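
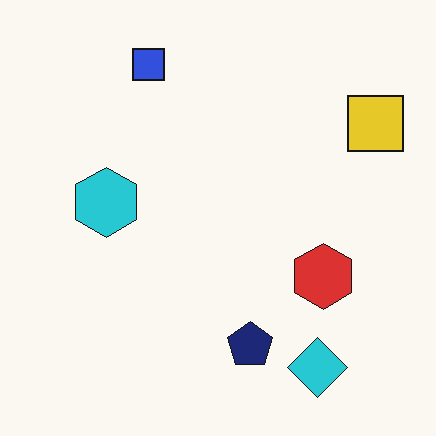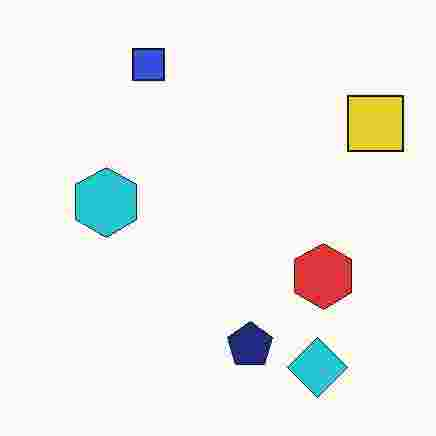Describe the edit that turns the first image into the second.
The image was degraded with heavy JPEG compression.

Blocky 8×8 compression artifacts appear around shape edges and the flat background shows ringing — characteristic JPEG degradation.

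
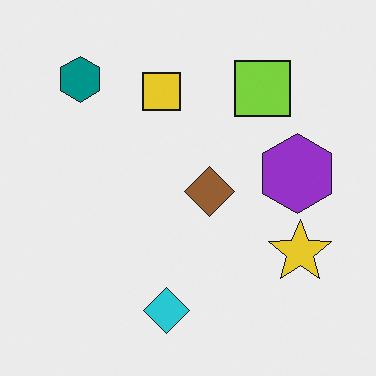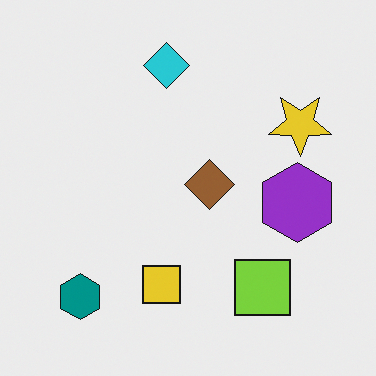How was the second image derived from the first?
It was flipped vertically (top ↔ bottom).

The cyan diamond is in the bottom of the first image and the top of the second — shapes on opposite sides of the horizontal midline have swapped in a mirror flip.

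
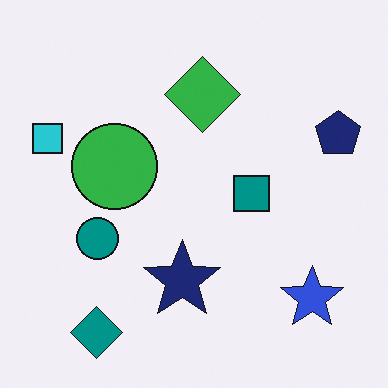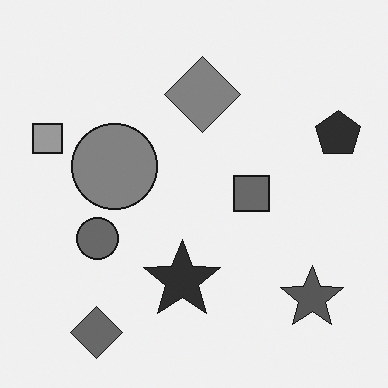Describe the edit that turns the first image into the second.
The second image is the first converted to grayscale.

All color is removed — every shape is now a shade of grey.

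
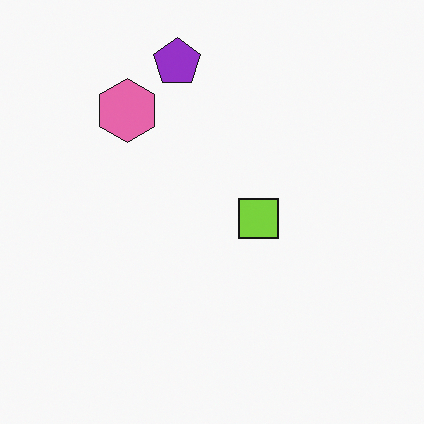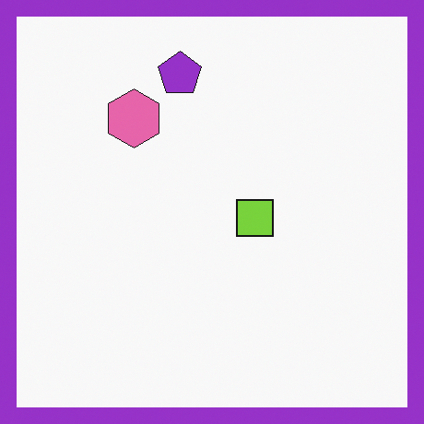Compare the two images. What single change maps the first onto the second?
It was framed with a purple border.

A solid purple frame runs around the edge of the second image, with the content slightly shrunk inside it.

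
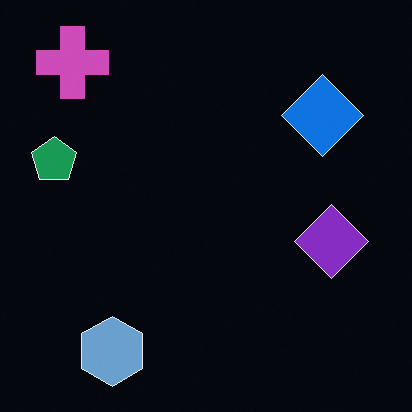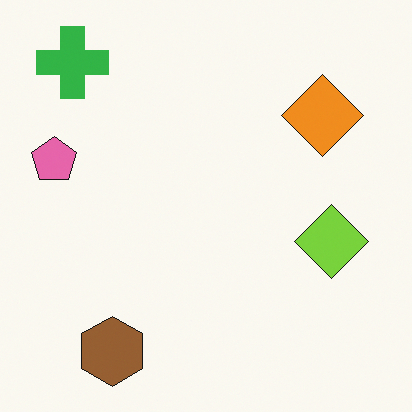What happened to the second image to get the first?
This is the original image color-inverted (negative).

The light background has become dark and every shape's color is its complement — a photographic negative.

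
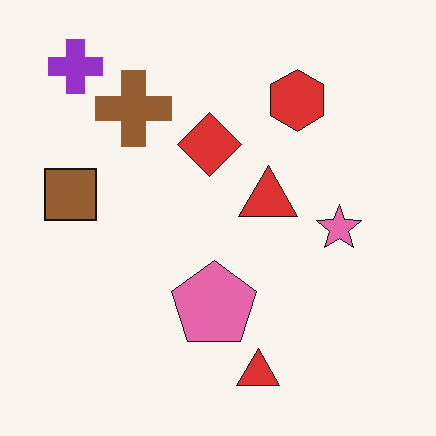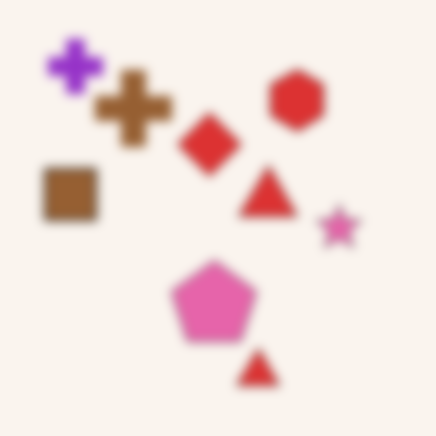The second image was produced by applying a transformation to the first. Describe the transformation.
The second image is the first heavily blurred.

Shape edges and outlines are uniformly softened across the whole image.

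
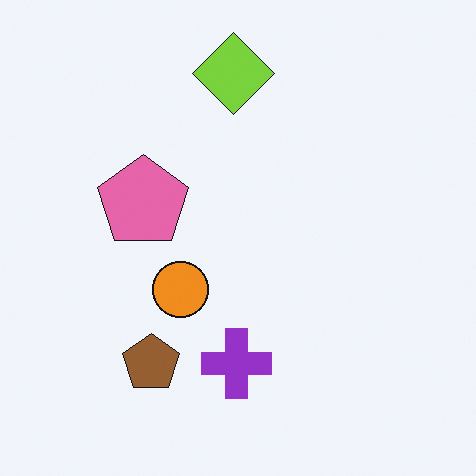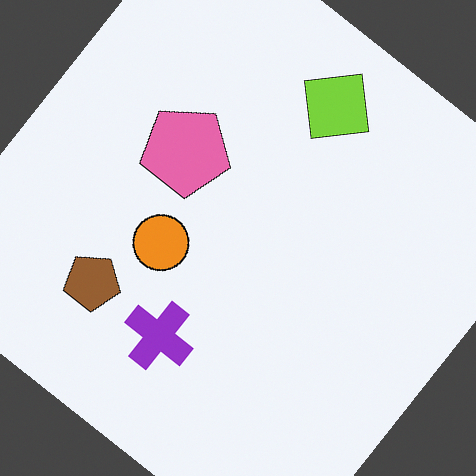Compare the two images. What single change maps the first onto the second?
It was rotated clockwise by a large amount — several tens of degrees.

Every shape is tilted by the same angle and the image corners show triangular fill wedges — a whole-image rotation by a non-right angle.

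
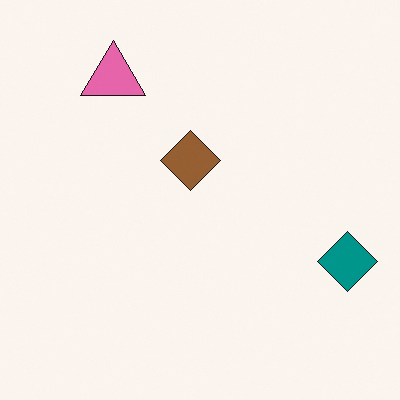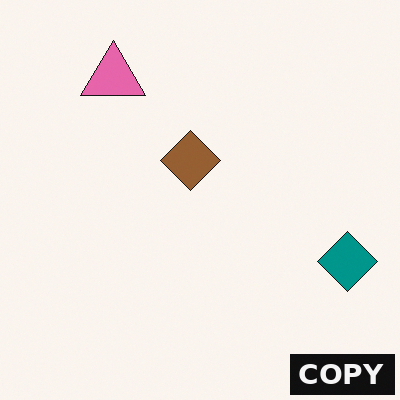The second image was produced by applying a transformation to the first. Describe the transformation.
Watermarked with the text "COPY" in the lower-right corner.

A dark label reading "COPY" appears in the lower-right corner.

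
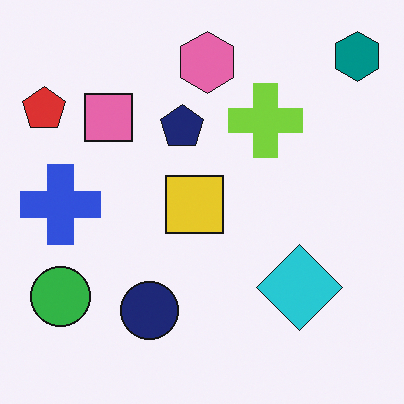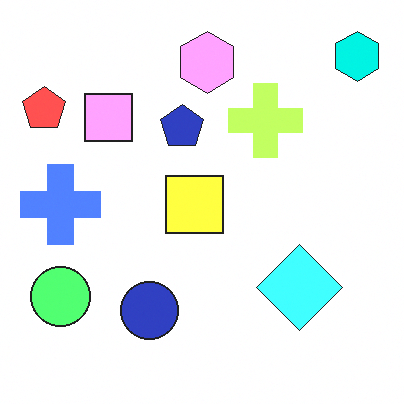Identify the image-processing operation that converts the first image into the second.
The second image is the first noticeably brightened.

Every pixel — background and shapes alike — is uniformly brightened.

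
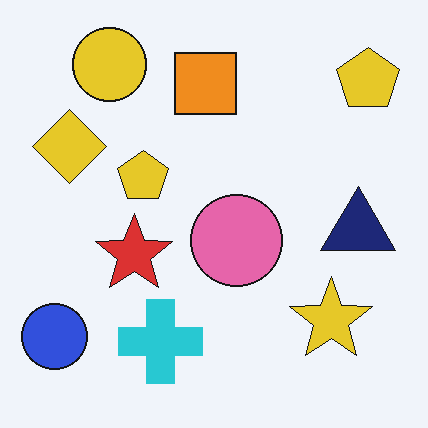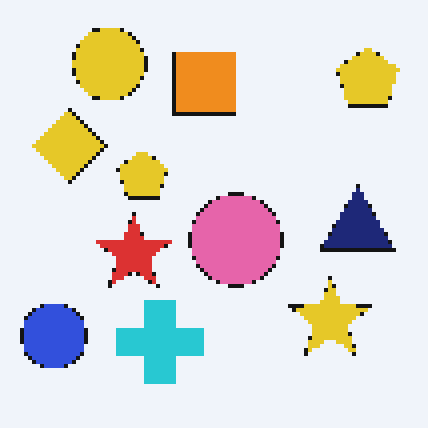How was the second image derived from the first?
Lightly pixelated (a mild mosaic effect).

Shapes are reduced to large square blocks; fine edges and outlines are lost — a downscale-then-upscale (mosaic) effect.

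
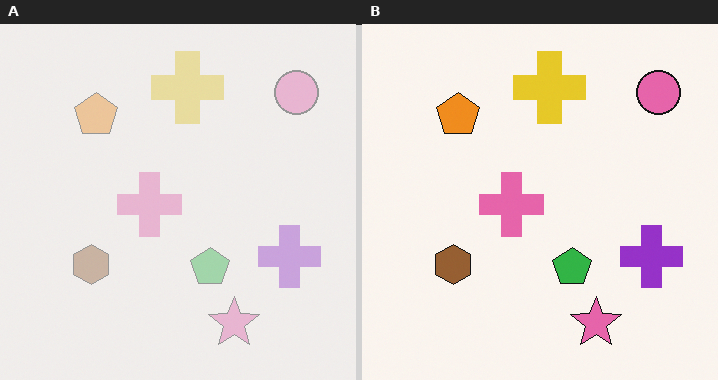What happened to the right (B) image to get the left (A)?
It was given much lower contrast.

Tones are pushed toward mid-grey across the whole image — a global contrast change.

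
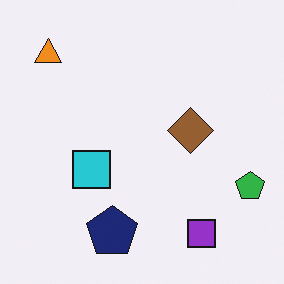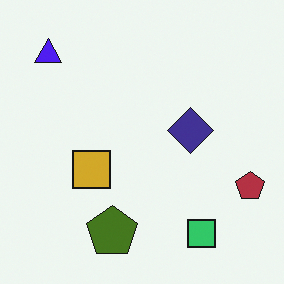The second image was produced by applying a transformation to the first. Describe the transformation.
The transformation is: hue-shifted through roughly half the color wheel.

Every shape's color has rotated by the same amount around the hue wheel — a uniform hue shift.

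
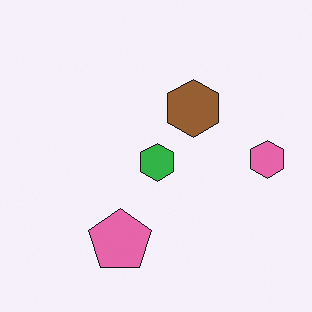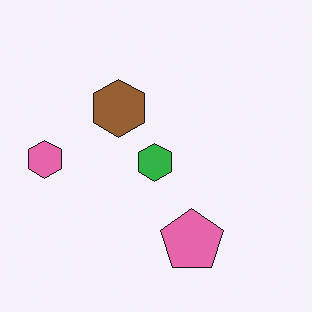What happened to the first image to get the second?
The image was flipped horizontally (left ↔ right).

The pink hexagon is in the right of the first image and the left of the second — shapes on opposite sides of the vertical midline have swapped in a mirror flip.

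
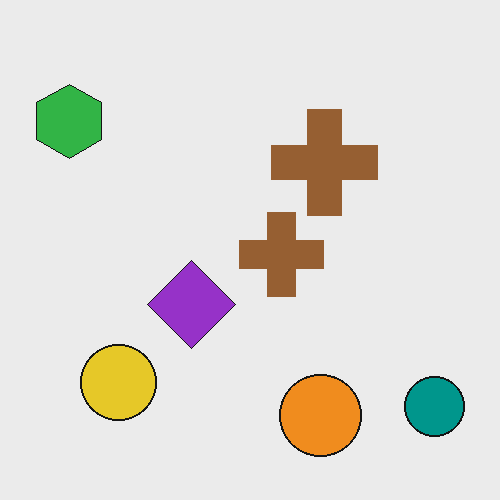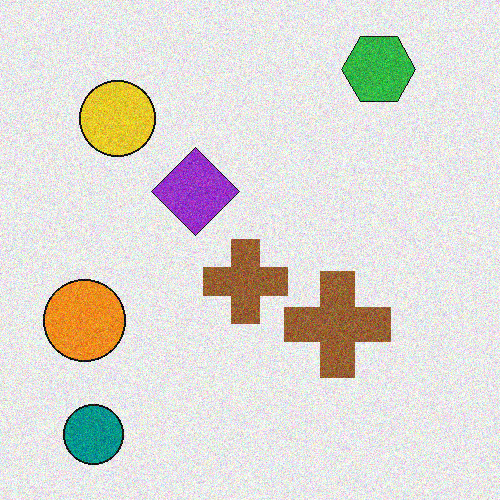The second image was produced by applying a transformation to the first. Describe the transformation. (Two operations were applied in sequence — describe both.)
Rotated 90° clockwise, then degraded with visible gaussian noise.

The teal circle sits in the bottom-right of the first image and the bottom-left of the second — consistent with a whole-image 90° clockwise rotation. Random speckle covers the whole image, including the flat background.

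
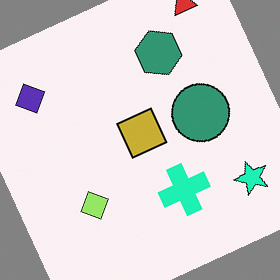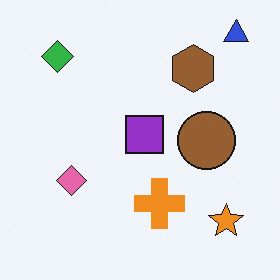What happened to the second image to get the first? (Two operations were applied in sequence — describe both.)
It was rotated counter-clockwise by a moderate amount, then hue-shifted noticeably.

Every shape is tilted by the same angle and the image corners show triangular fill wedges — a whole-image rotation by a non-right angle. Every shape's color has rotated by the same amount around the hue wheel — a uniform hue shift.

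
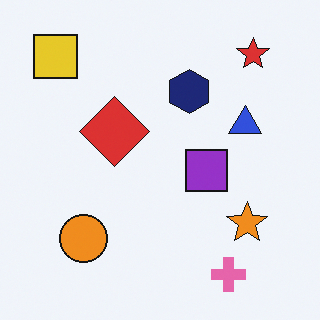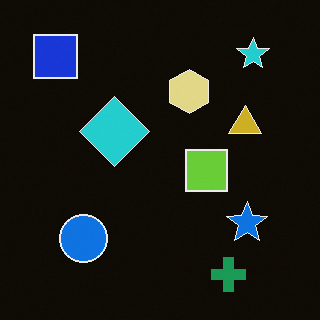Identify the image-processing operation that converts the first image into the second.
The second image is the first color-inverted (negative).

The light background has become dark and every shape's color is its complement — a photographic negative.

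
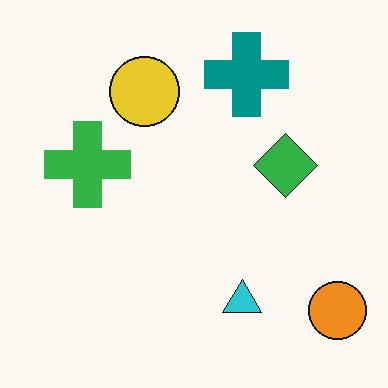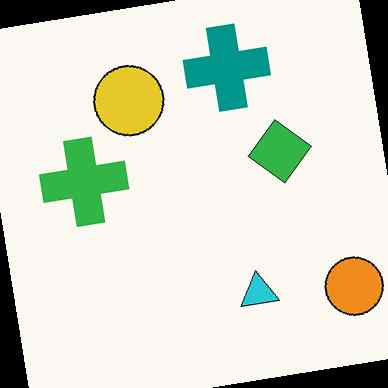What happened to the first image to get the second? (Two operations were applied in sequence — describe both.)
The transformation is: rotated counter-clockwise by a small amount, then JPEG-compressed with visible artifacts.

Every shape is tilted by the same angle and the image corners show triangular fill wedges — a whole-image rotation by a non-right angle. Blocky 8×8 compression artifacts appear around shape edges and the flat background shows ringing — characteristic JPEG degradation.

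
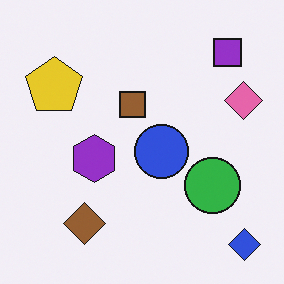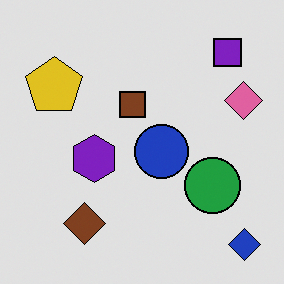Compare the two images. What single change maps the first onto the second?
The second image is the first moderately posterized.

Each flat color has snapped to a coarser quantized level — most visibly, the near-white background has dropped to a flat grey.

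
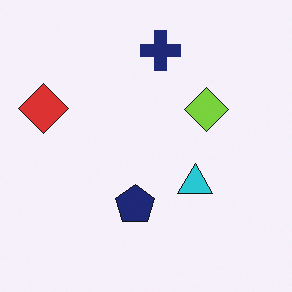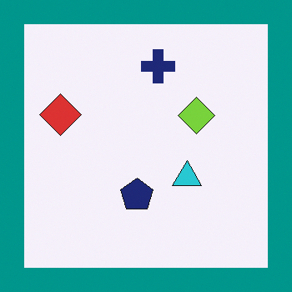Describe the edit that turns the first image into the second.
This is the original image framed with a teal border.

A solid teal frame runs around the edge of the second image, with the content slightly shrunk inside it.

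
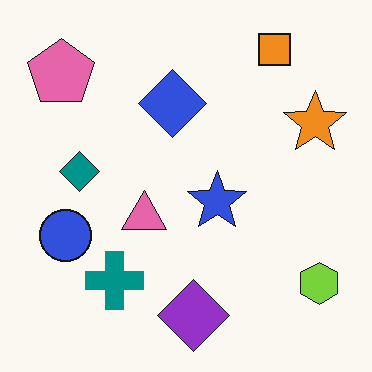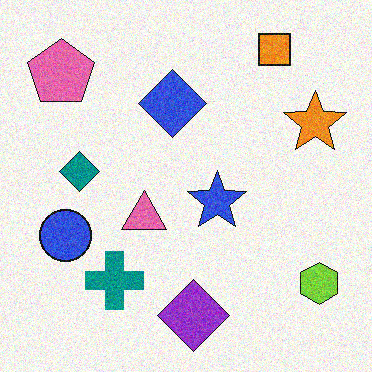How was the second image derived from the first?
The image was degraded with visible gaussian noise.

Random speckle covers the whole image, including the flat background.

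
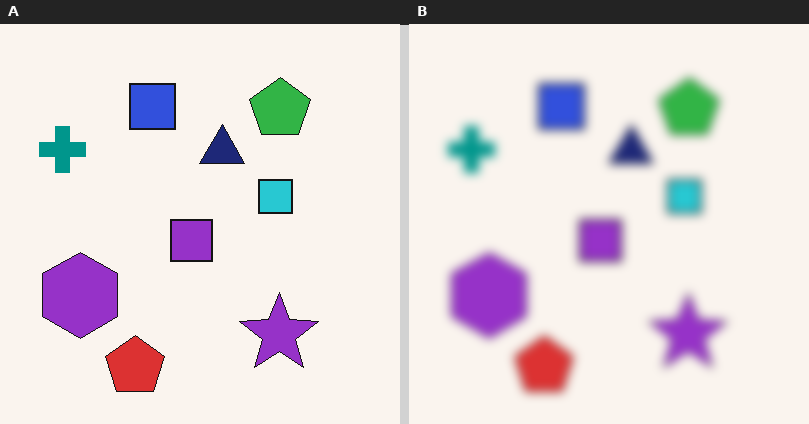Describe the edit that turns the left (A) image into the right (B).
This is the original image heavily blurred.

Shape edges and outlines are uniformly softened across the whole image.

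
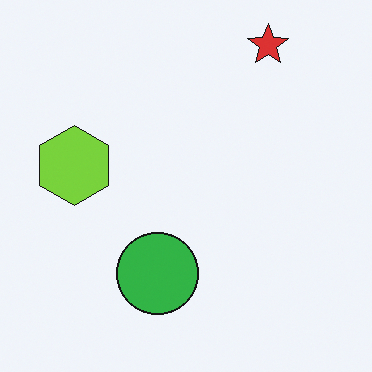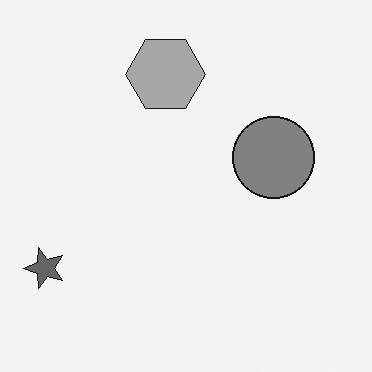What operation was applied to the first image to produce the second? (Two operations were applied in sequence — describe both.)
The second image is the first transposed (reflected across the top-left ↔ bottom-right diagonal), then converted to grayscale.

Shapes have swapped their row and column positions — what was in the top-right is now in the bottom-left — a diagonal reflection. All color is removed — every shape is now a shade of grey.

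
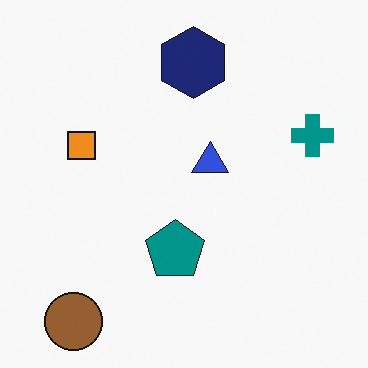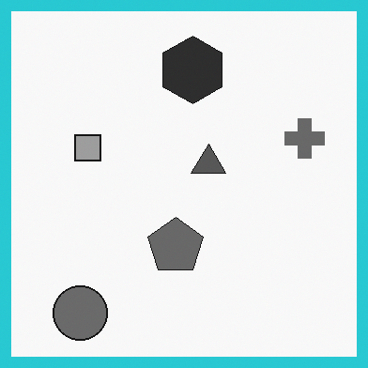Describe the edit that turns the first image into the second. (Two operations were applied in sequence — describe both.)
The second image is the first converted to grayscale, then framed with a cyan border.

All color is removed — every shape is now a shade of grey. A solid cyan frame runs around the edge of the second image, with the content slightly shrunk inside it.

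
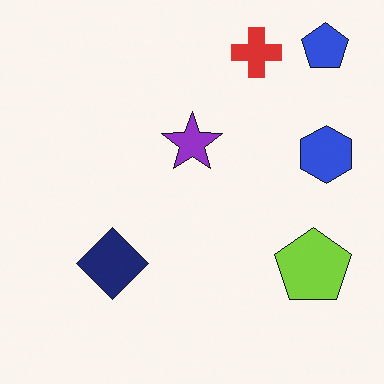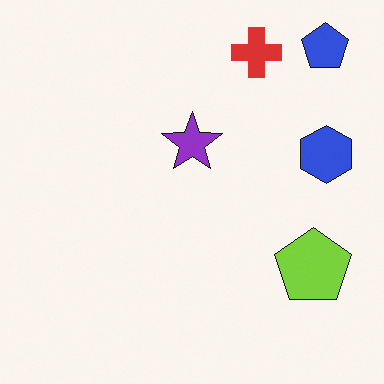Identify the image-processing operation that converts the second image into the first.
Overlaid with an additional navy diamond.

A navy diamond appears in the first image that is absent from the second.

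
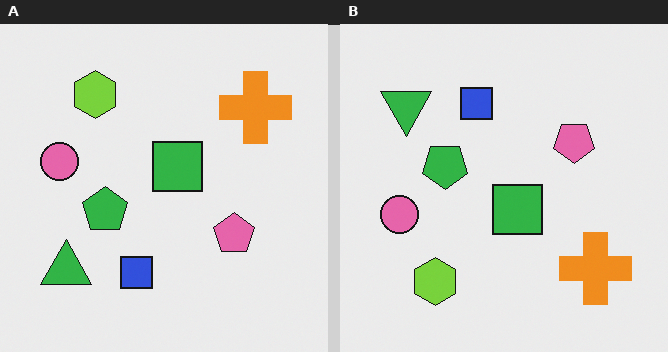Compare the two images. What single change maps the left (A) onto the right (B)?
This is the original image flipped vertically (top ↔ bottom).

The lime hexagon is in the top-left of the left (A) image and the bottom-left of the right (B) — shapes on opposite sides of the horizontal midline have swapped in a mirror flip.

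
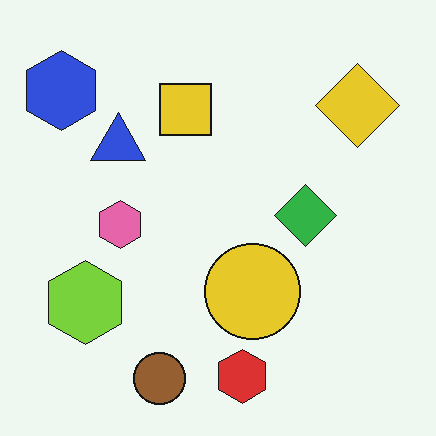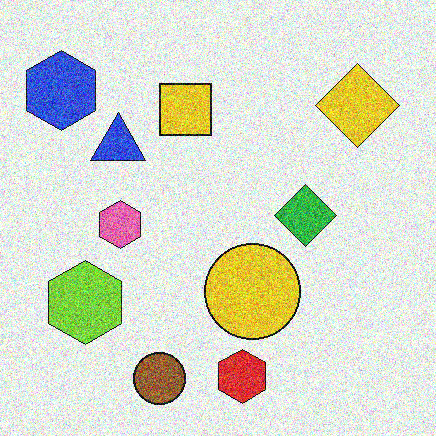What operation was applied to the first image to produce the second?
This is the original image degraded with heavy additive noise.

Random speckle covers the whole image, including the flat background.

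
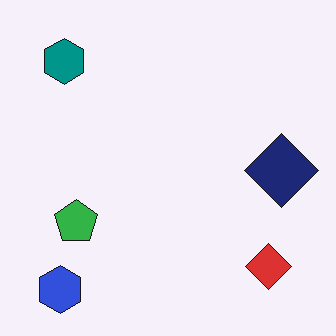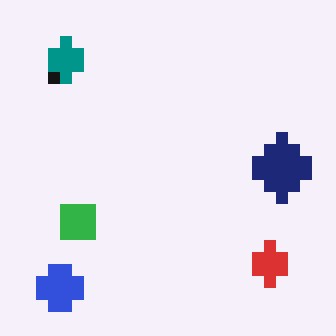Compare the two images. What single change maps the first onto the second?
The image was coarsely pixelated.

Shapes are reduced to large square blocks; fine edges and outlines are lost — a downscale-then-upscale (mosaic) effect.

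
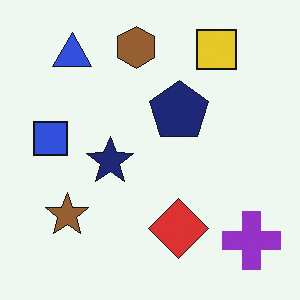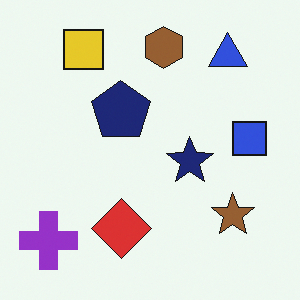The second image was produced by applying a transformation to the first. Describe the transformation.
This is the original image flipped horizontally (left ↔ right).

The purple cross is in the bottom-right of the first image and the bottom-left of the second — shapes on opposite sides of the vertical midline have swapped in a mirror flip.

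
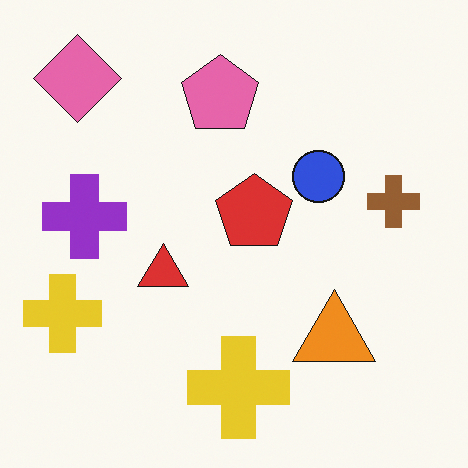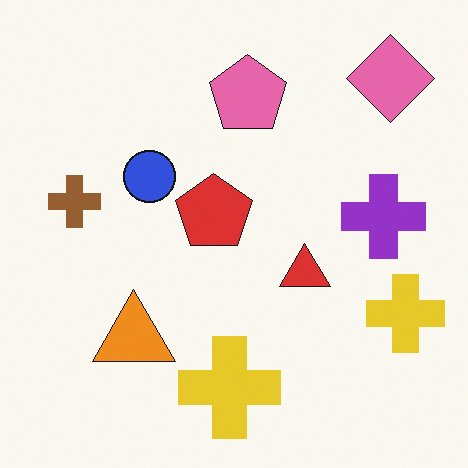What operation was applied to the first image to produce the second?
This is the original image flipped horizontally (left ↔ right).

The brown cross is in the right of the first image and the left of the second — shapes on opposite sides of the vertical midline have swapped in a mirror flip.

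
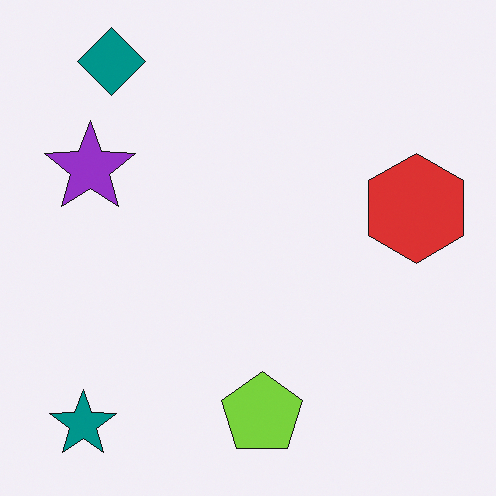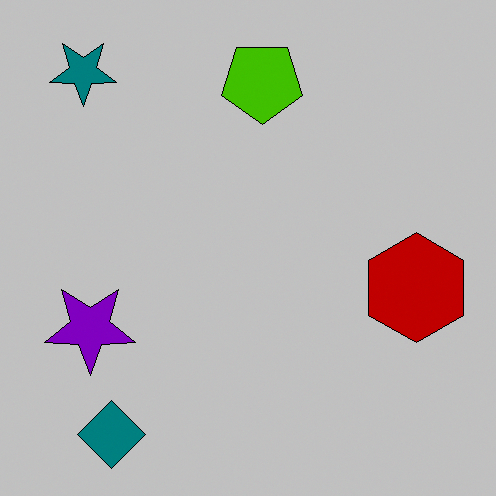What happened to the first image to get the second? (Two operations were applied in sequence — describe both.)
Flipped vertically (top ↔ bottom), then heavily posterized to just a handful of flat colors.

The teal diamond is in the top-left of the first image and the bottom-left of the second — shapes on opposite sides of the horizontal midline have swapped in a mirror flip. Each flat color has snapped to a coarser quantized level — most visibly, the near-white background has dropped to a flat grey.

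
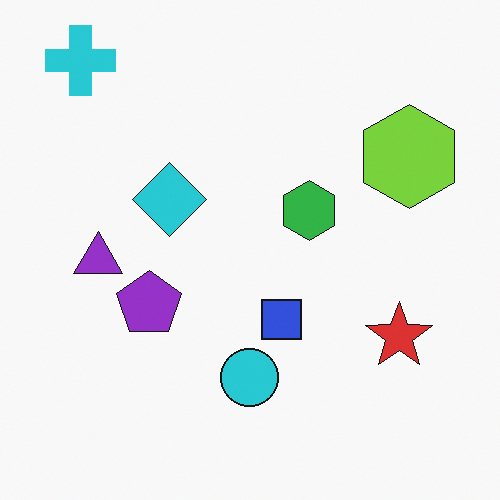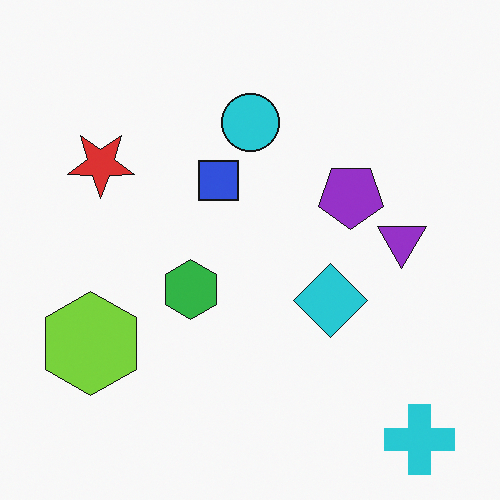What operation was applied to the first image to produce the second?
Rotated 180°.

The cyan cross sits in the top-left of the first image and the bottom-right of the second — consistent with a whole-image 180° rotation.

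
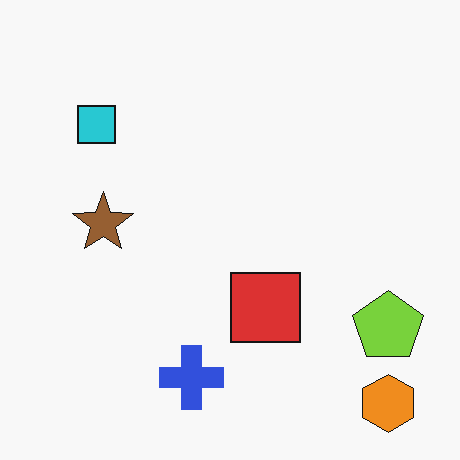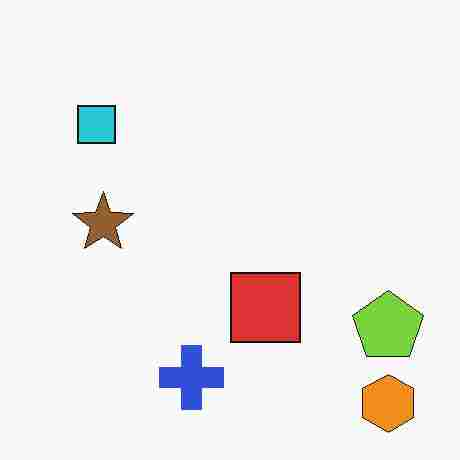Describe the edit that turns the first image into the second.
The image was heavily JPEG-compressed with obvious blocking artifacts.

Blocky 8×8 compression artifacts appear around shape edges and the flat background shows ringing — characteristic JPEG degradation.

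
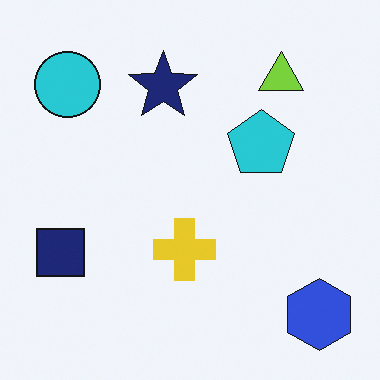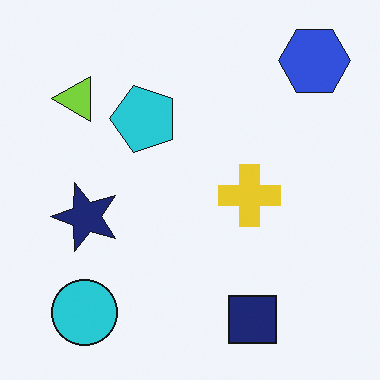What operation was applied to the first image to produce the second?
The transformation is: rotated 90° counter-clockwise.

The blue hexagon sits in the bottom-right of the first image and the top-right of the second — consistent with a whole-image 90° counter-clockwise rotation.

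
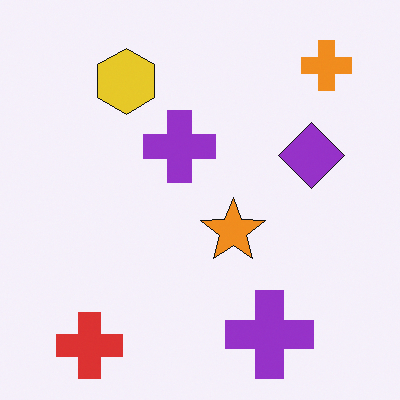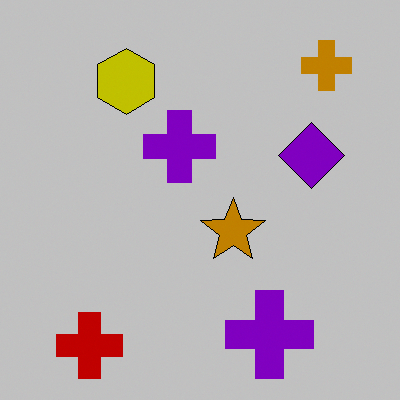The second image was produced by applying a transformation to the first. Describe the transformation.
It was aggressively posterized.

Each flat color has snapped to a coarser quantized level — most visibly, the near-white background has dropped to a flat grey.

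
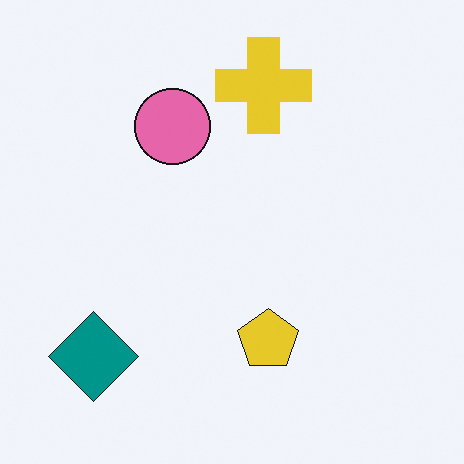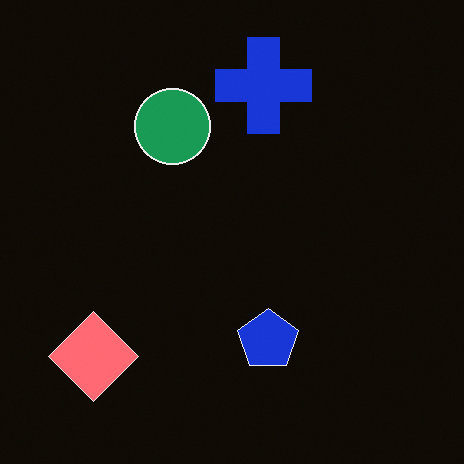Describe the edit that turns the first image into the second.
Color-inverted (negative).

The light background has become dark and every shape's color is its complement — a photographic negative.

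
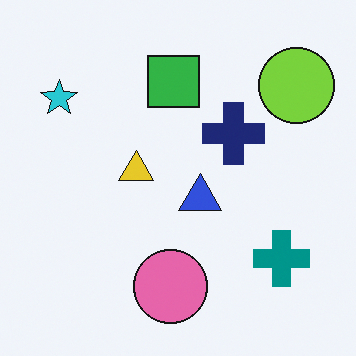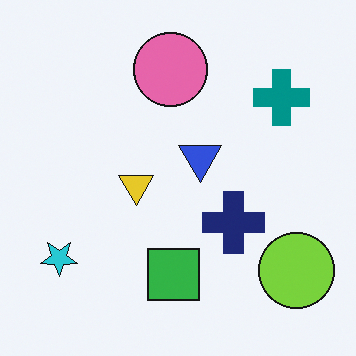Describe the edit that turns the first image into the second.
The transformation is: flipped vertically (top ↔ bottom).

The pink circle is in the bottom of the first image and the top of the second — shapes on opposite sides of the horizontal midline have swapped in a mirror flip.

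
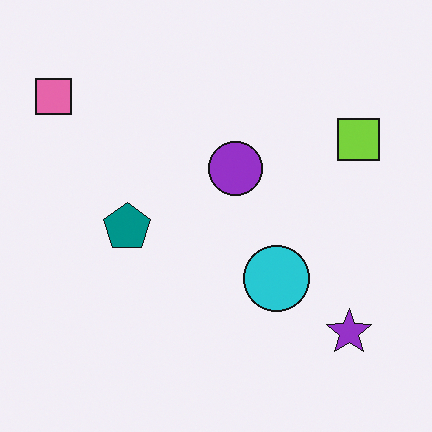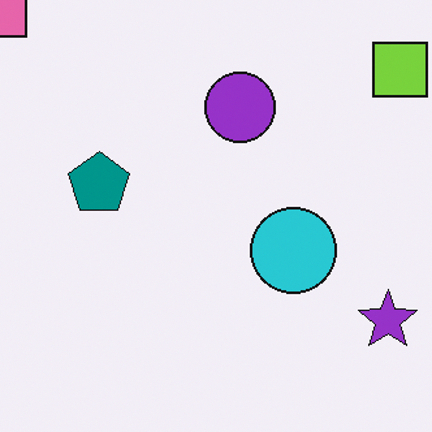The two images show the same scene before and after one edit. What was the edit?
The transformation is: cropped to a modestly smaller region and rescaled.

The visible shapes are larger and the field of view is narrower; shapes near the original edges may be partly or wholly outside the frame — a crop-and-rescale.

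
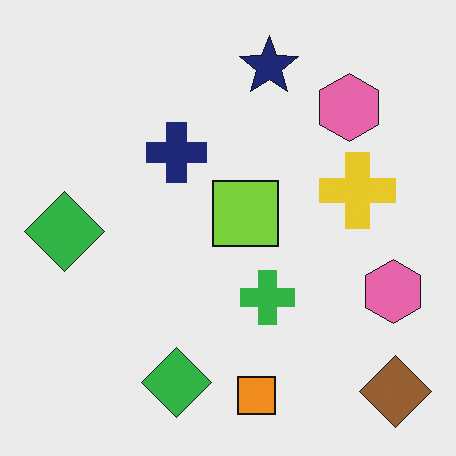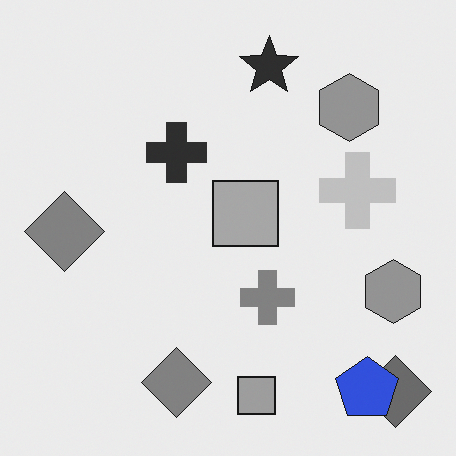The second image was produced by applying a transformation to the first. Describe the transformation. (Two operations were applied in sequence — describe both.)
Converted to grayscale, then overlaid with an additional blue pentagon.

All color is removed — every shape is now a shade of grey. A blue pentagon appears in the second image that is absent from the first.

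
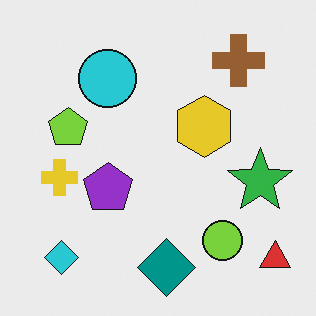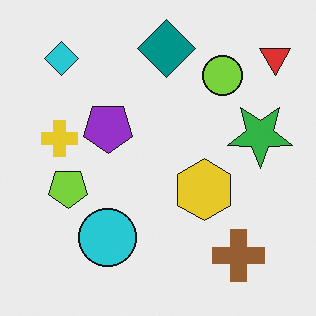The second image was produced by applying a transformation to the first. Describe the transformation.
The second image is the first flipped vertically (top ↔ bottom).

The teal diamond is in the bottom of the first image and the top of the second — shapes on opposite sides of the horizontal midline have swapped in a mirror flip.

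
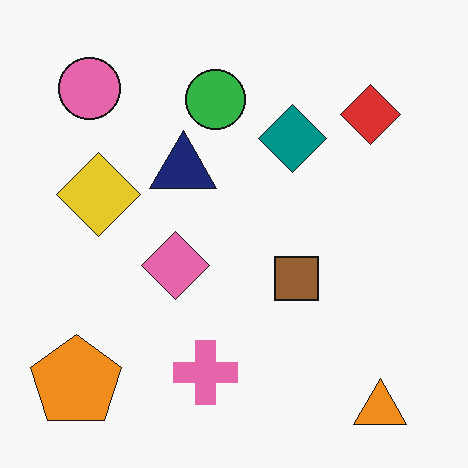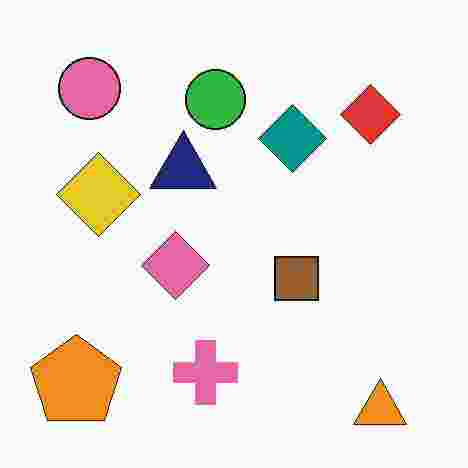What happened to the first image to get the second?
The second image is the first degraded with heavy JPEG compression.

Blocky 8×8 compression artifacts appear around shape edges and the flat background shows ringing — characteristic JPEG degradation.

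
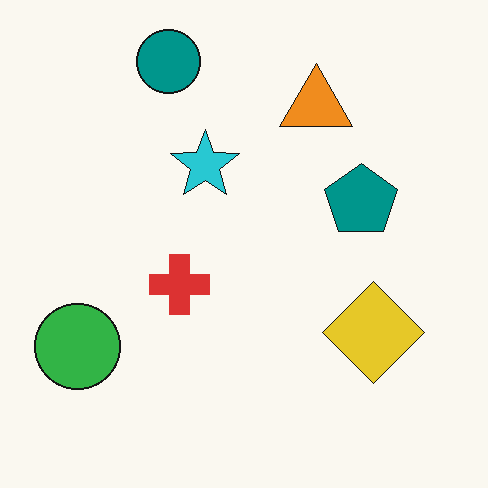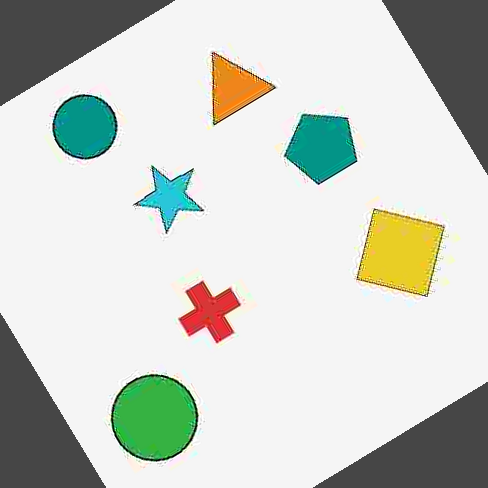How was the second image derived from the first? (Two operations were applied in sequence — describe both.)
The second image is the first degraded with heavy JPEG compression, then rotated counter-clockwise by a large amount — several tens of degrees.

Blocky 8×8 compression artifacts appear around shape edges and the flat background shows ringing — characteristic JPEG degradation. Every shape is tilted by the same angle and the image corners show triangular fill wedges — a whole-image rotation by a non-right angle.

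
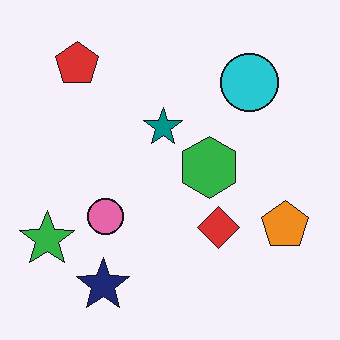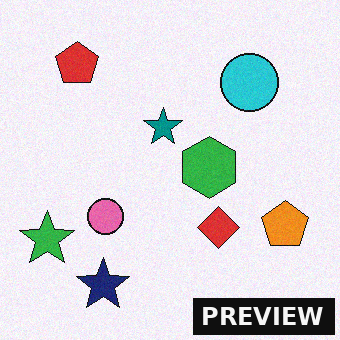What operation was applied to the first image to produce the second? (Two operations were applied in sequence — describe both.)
The transformation is: degraded with subtle gaussian noise, then watermarked with the text "PREVIEW" in the lower-right corner.

Random speckle covers the whole image, including the flat background. A dark label reading "PREVIEW" appears in the lower-right corner.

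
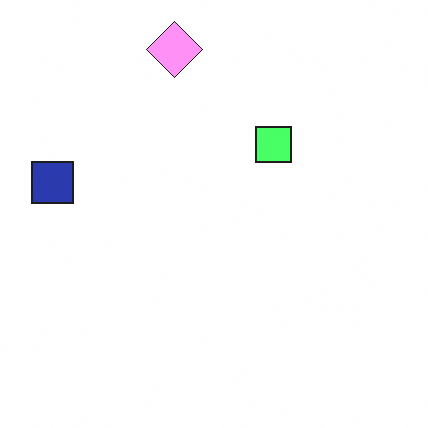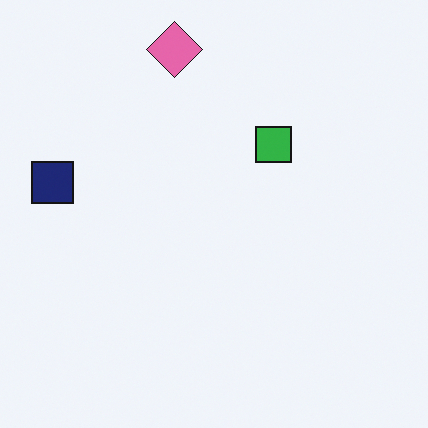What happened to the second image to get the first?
It was noticeably brightened.

Every pixel — background and shapes alike — is uniformly brightened.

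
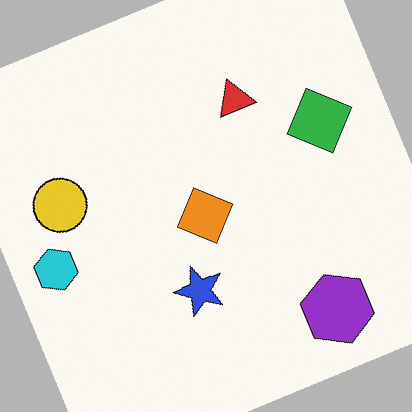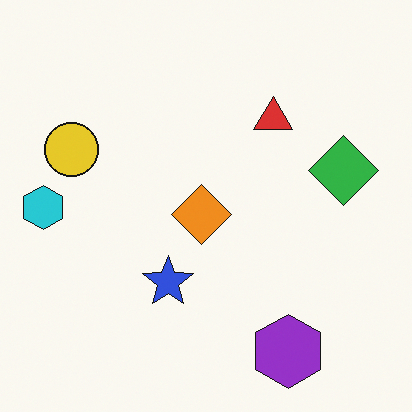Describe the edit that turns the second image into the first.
The transformation is: rotated counter-clockwise by a moderate amount.

Every shape is tilted by the same angle and the image corners show triangular fill wedges — a whole-image rotation by a non-right angle.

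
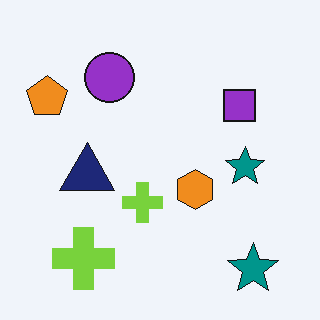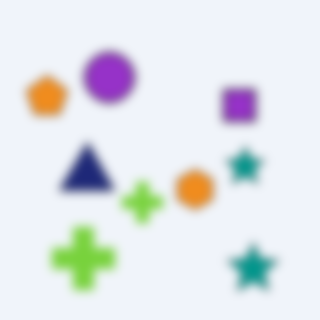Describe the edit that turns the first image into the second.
It was heavily blurred.

Shape edges and outlines are uniformly softened across the whole image.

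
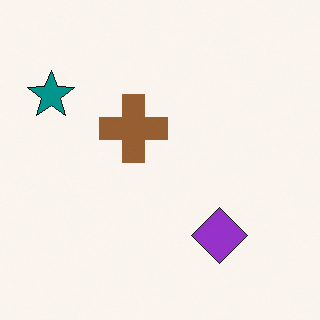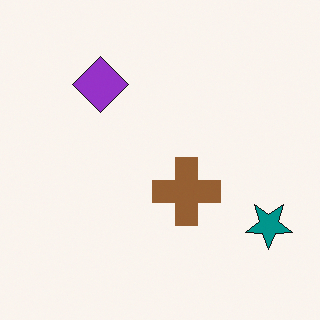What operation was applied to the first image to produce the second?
The second image is the first rotated 180°.

The teal star sits in the top-left of the first image and the bottom-right of the second — consistent with a whole-image 180° rotation.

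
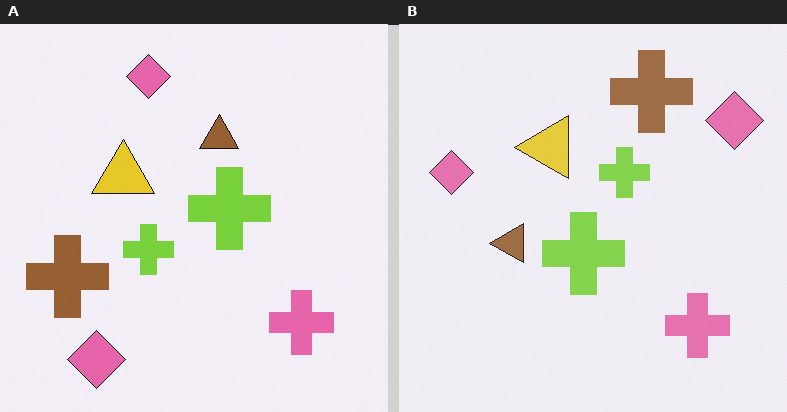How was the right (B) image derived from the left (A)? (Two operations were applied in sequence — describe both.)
The right (B) image is the left (A) transposed (reflected across the top-left ↔ bottom-right diagonal), then given slightly reduced contrast.

Shapes have swapped their row and column positions — what was in the top-right is now in the bottom-left — a diagonal reflection. Tones are pushed toward mid-grey across the whole image — a global contrast change.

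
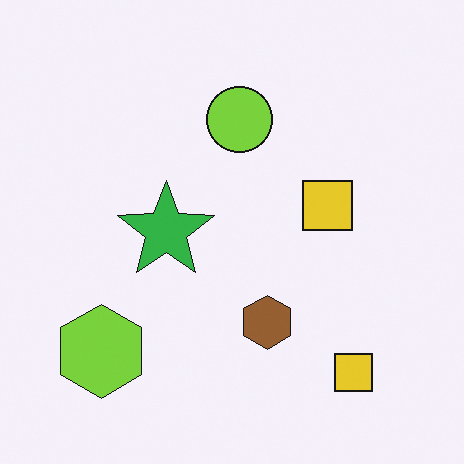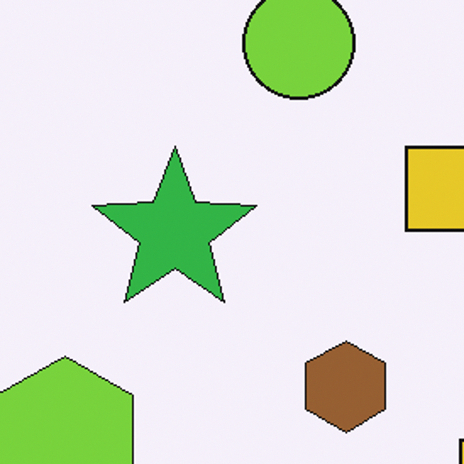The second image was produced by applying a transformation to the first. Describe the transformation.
The second image is the first cropped to a noticeably smaller region and rescaled.

The visible shapes are larger and the field of view is narrower; shapes near the original edges may be partly or wholly outside the frame — a crop-and-rescale.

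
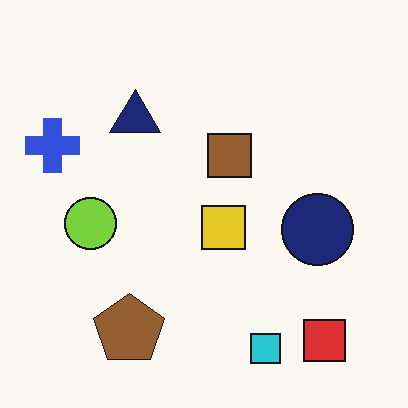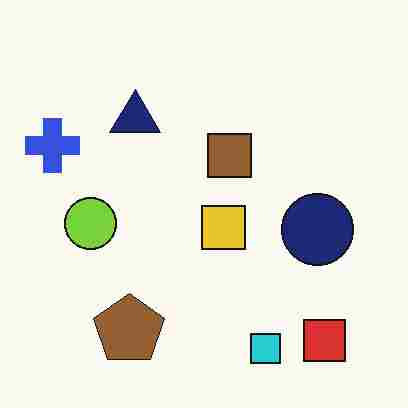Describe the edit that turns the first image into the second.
Heavily JPEG-compressed with obvious blocking artifacts.

Blocky 8×8 compression artifacts appear around shape edges and the flat background shows ringing — characteristic JPEG degradation.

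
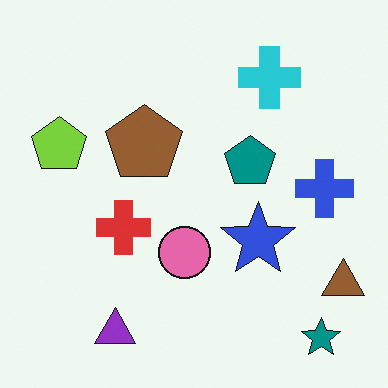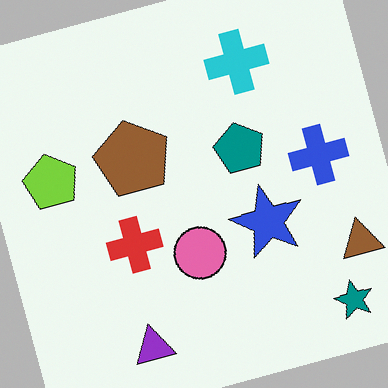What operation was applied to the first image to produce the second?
It was rotated counter-clockwise by a moderate amount.

Every shape is tilted by the same angle and the image corners show triangular fill wedges — a whole-image rotation by a non-right angle.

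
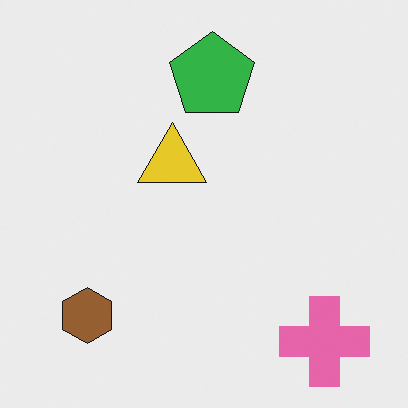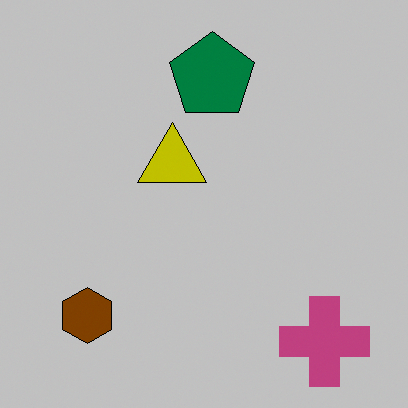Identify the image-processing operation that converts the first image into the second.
The transformation is: aggressively posterized.

Each flat color has snapped to a coarser quantized level — most visibly, the near-white background has dropped to a flat grey.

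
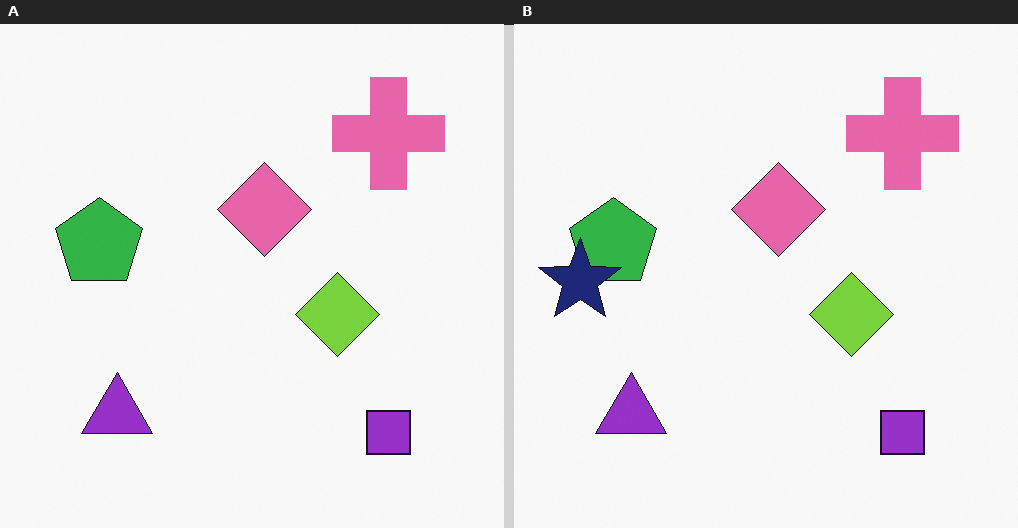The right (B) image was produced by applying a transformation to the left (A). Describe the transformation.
This is the original image overlaid with an additional navy star.

A navy star appears in the right (B) image that is absent from the left (A).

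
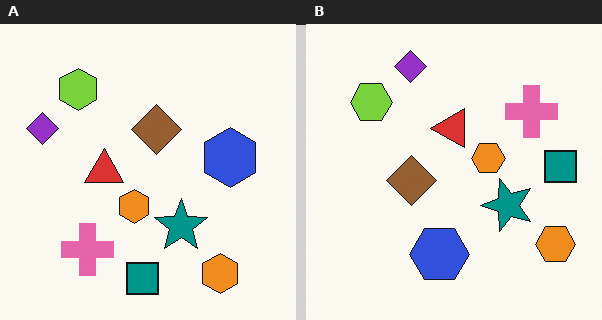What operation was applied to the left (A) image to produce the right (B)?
It was transposed (reflected across the top-left ↔ bottom-right diagonal).

Shapes have swapped their row and column positions — what was in the top-right is now in the bottom-left — a diagonal reflection.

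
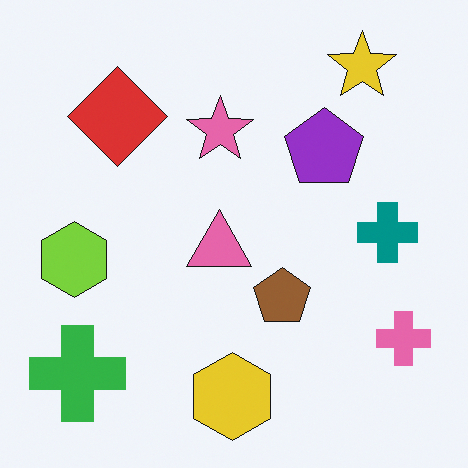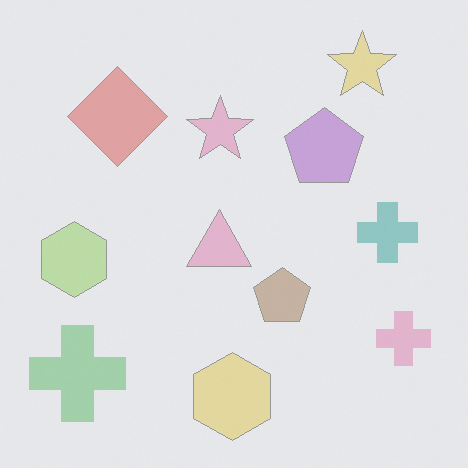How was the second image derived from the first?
The second image is the first washed out (contrast reduced).

Tones are pushed toward mid-grey across the whole image — a global contrast change.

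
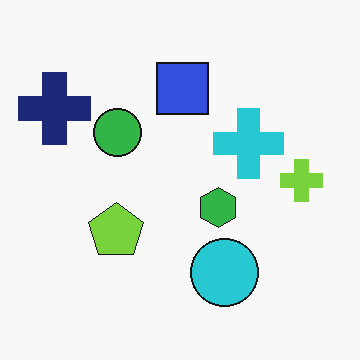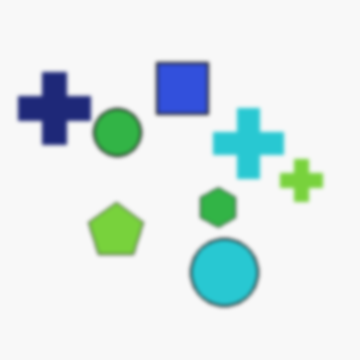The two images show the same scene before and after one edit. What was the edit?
It was given a subtle gaussian blur.

Shape edges and outlines are uniformly softened across the whole image.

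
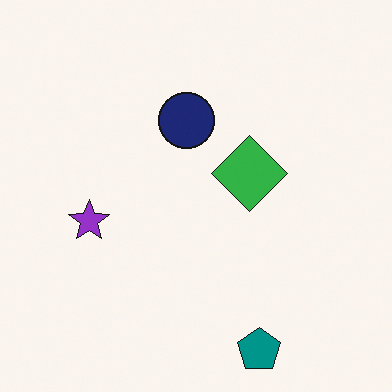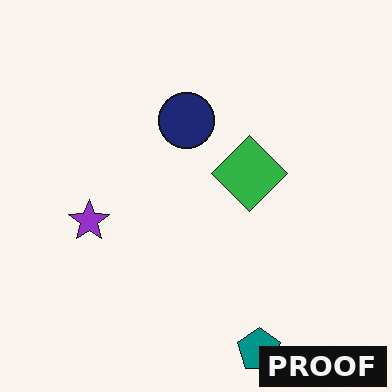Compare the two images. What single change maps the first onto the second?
Watermarked with the text "PROOF" in the lower-right corner.

A dark label reading "PROOF" appears in the lower-right corner.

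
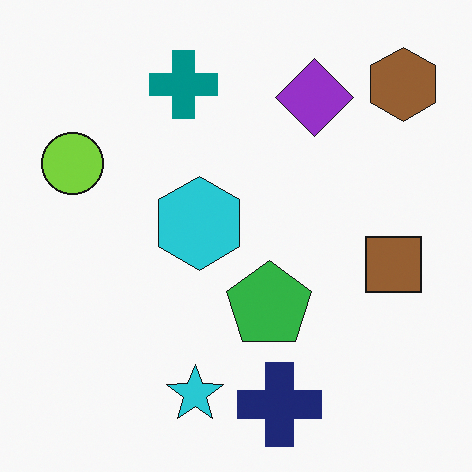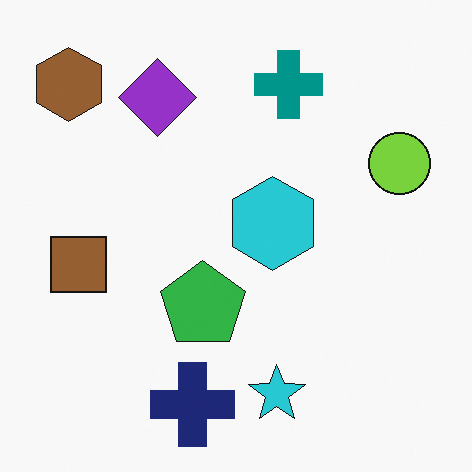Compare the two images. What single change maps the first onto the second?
It was flipped horizontally (left ↔ right).

The brown hexagon is in the top-right of the first image and the top-left of the second — shapes on opposite sides of the vertical midline have swapped in a mirror flip.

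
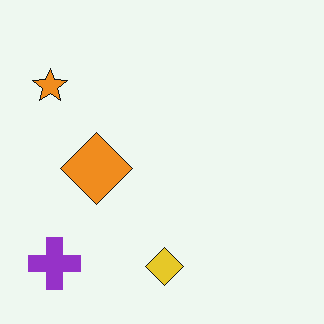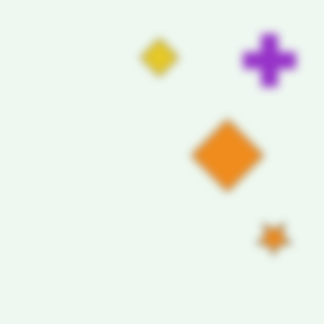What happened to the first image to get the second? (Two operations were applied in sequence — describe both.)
It was moderately blurred, then rotated 180°.

Shape edges and outlines are uniformly softened across the whole image. The purple cross sits in the bottom-left of the first image and the top-right of the second — consistent with a whole-image 180° rotation.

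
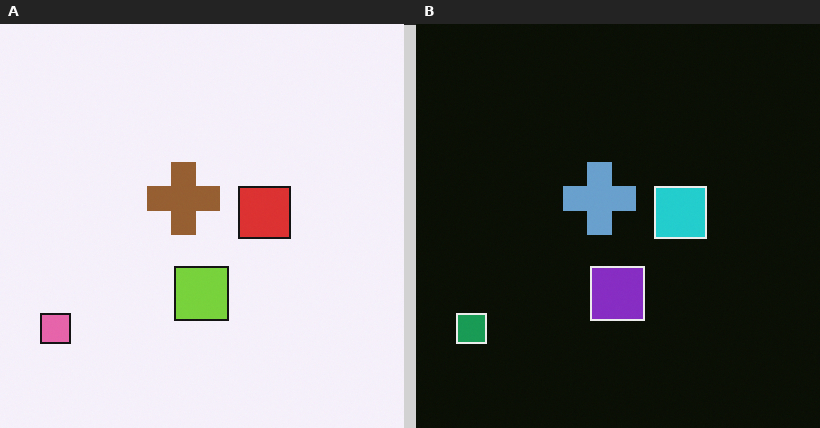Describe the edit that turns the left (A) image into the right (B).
The right (B) image is the left (A) color-inverted (negative).

The light background has become dark and every shape's color is its complement — a photographic negative.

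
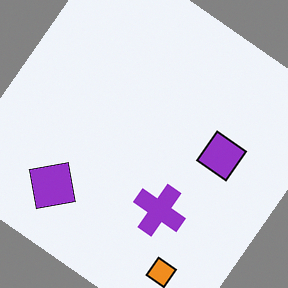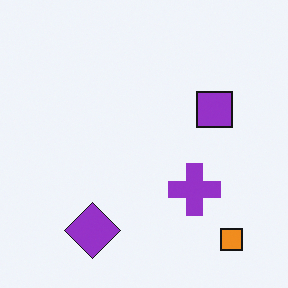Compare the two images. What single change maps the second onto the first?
It was rotated clockwise by a large amount — several tens of degrees.

Every shape is tilted by the same angle and the image corners show triangular fill wedges — a whole-image rotation by a non-right angle.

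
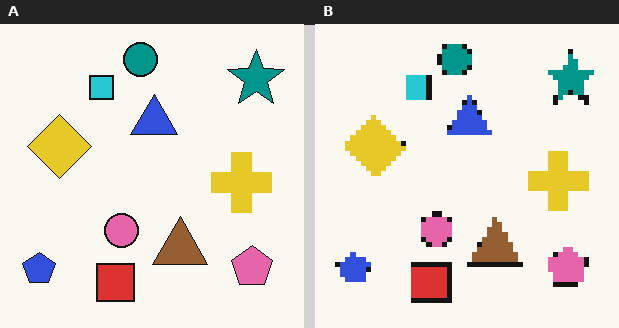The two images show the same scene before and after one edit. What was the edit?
It was mildly pixelated.

Shapes are reduced to large square blocks; fine edges and outlines are lost — a downscale-then-upscale (mosaic) effect.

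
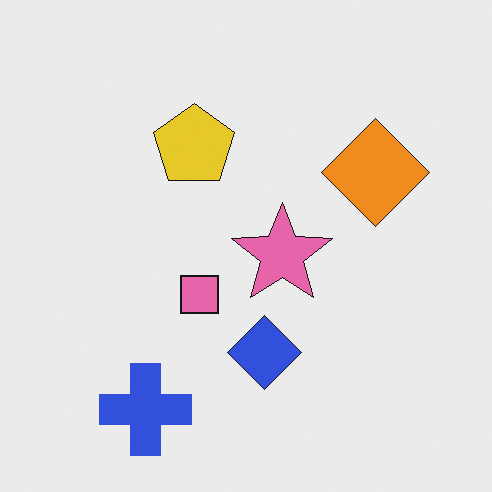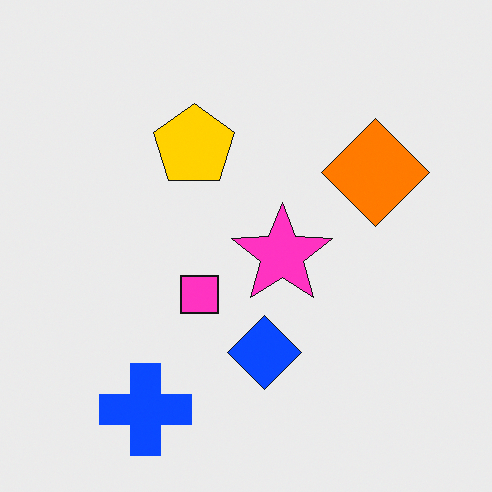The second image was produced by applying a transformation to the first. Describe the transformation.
The image was made much more vivid (saturation change).

All colors are more vivid — a global saturation change.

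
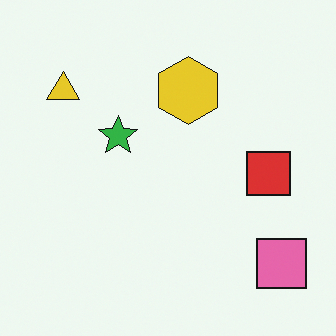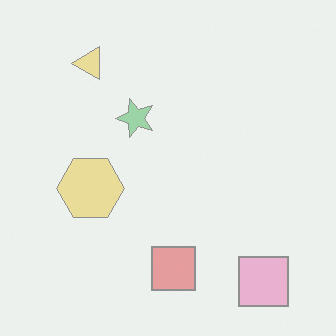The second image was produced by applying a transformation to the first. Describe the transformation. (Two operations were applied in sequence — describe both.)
It was transposed (reflected across the top-left ↔ bottom-right diagonal), then given much lower contrast.

Shapes have swapped their row and column positions — what was in the top-right is now in the bottom-left — a diagonal reflection. Tones are pushed toward mid-grey across the whole image — a global contrast change.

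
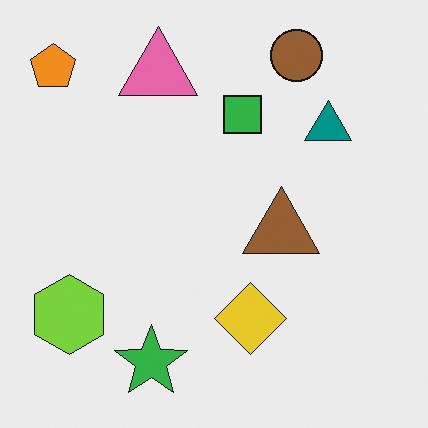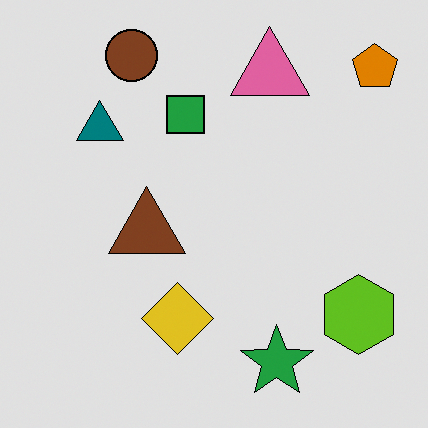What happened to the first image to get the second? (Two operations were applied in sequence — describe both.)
This is the original image posterized to a reduced palette, then flipped horizontally (left ↔ right).

Each flat color has snapped to a coarser quantized level — most visibly, the near-white background has dropped to a flat grey. The orange pentagon is in the top-left of the first image and the top-right of the second — shapes on opposite sides of the vertical midline have swapped in a mirror flip.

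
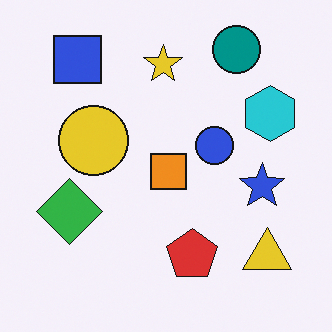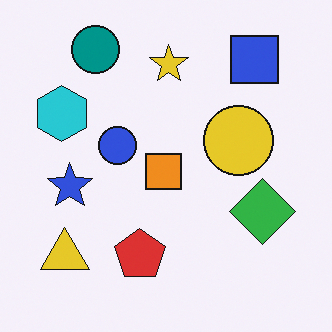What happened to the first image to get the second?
The transformation is: flipped horizontally (left ↔ right).

The cyan hexagon is in the right of the first image and the left of the second — shapes on opposite sides of the vertical midline have swapped in a mirror flip.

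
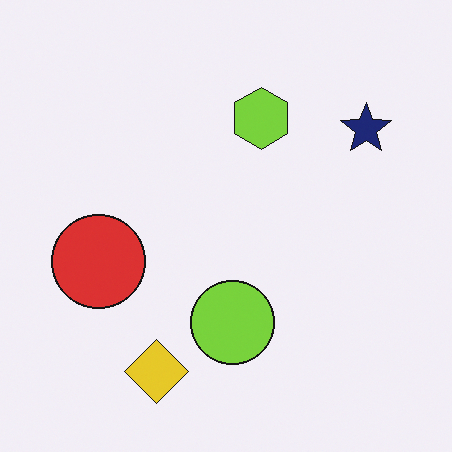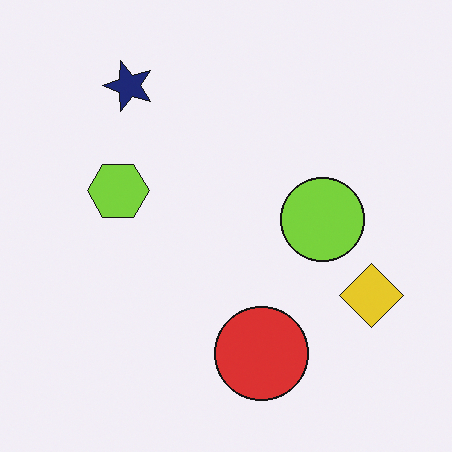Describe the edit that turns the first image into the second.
The image was rotated 90° counter-clockwise.

The navy star sits in the top-right of the first image and the top-left of the second — consistent with a whole-image 90° counter-clockwise rotation.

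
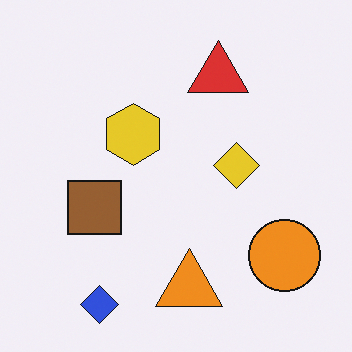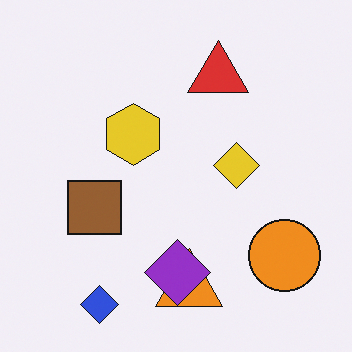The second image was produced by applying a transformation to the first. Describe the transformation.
Overlaid with an additional purple diamond.

A purple diamond appears in the second image that is absent from the first.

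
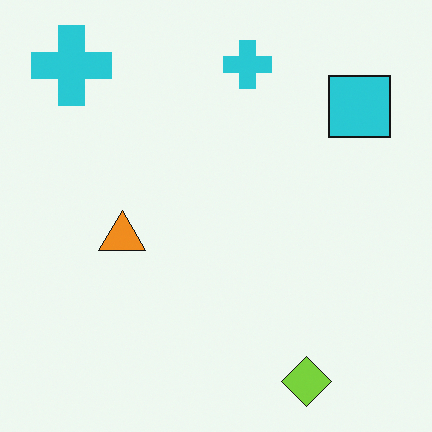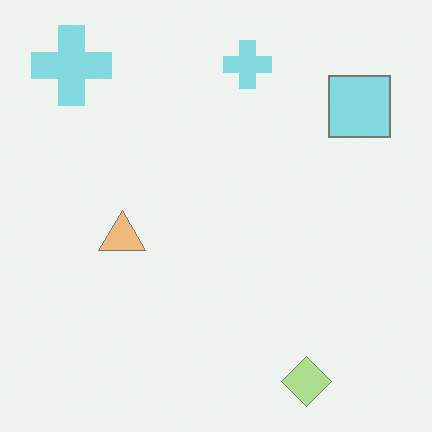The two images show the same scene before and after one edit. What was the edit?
The transformation is: given much lower contrast.

Tones are pushed toward mid-grey across the whole image — a global contrast change.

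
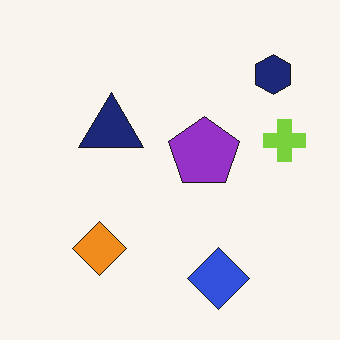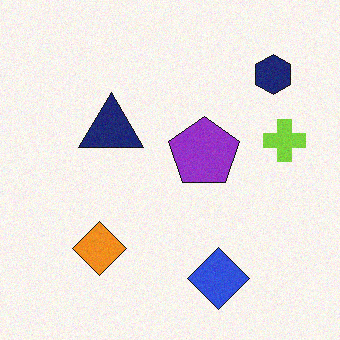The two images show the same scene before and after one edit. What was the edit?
The transformation is: degraded with a light layer of grain.

Random speckle covers the whole image, including the flat background.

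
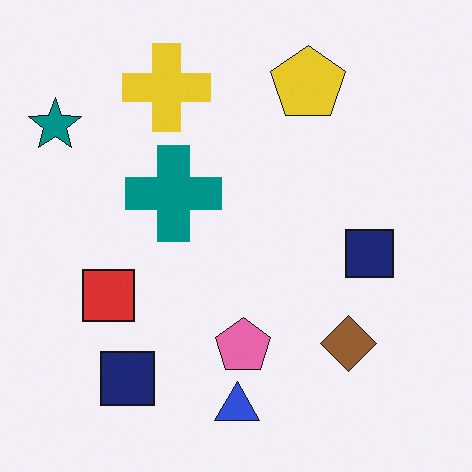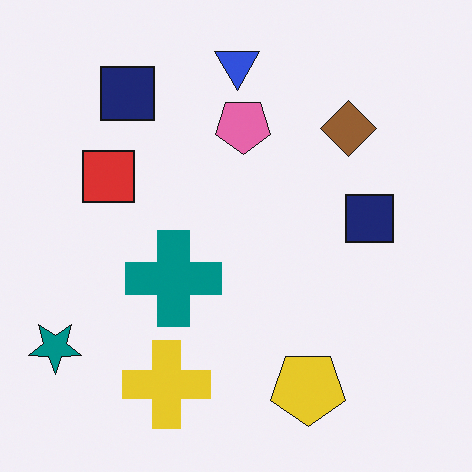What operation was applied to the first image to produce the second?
The second image is the first flipped vertically (top ↔ bottom).

The blue triangle is in the bottom of the first image and the top of the second — shapes on opposite sides of the horizontal midline have swapped in a mirror flip.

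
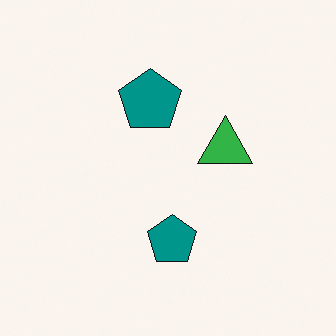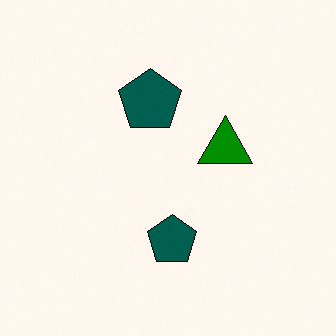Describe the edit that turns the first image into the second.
The second image is the first given much higher contrast.

Tones are pushed away from mid-grey across the whole image — a global contrast change.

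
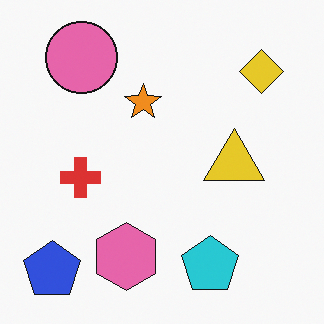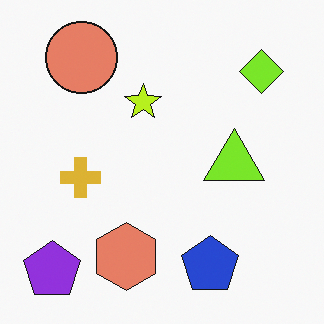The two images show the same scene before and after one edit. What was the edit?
Hue-shifted slightly.

Every shape's color has rotated by the same amount around the hue wheel — a uniform hue shift.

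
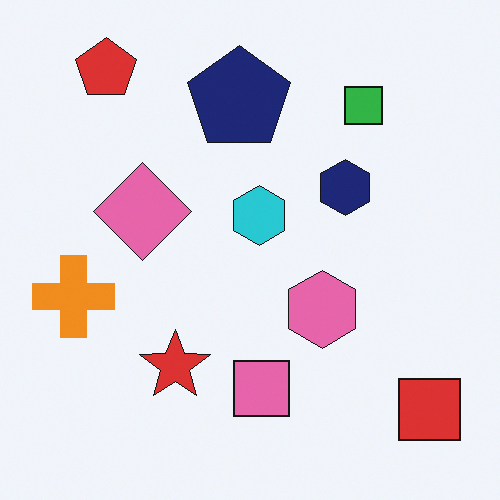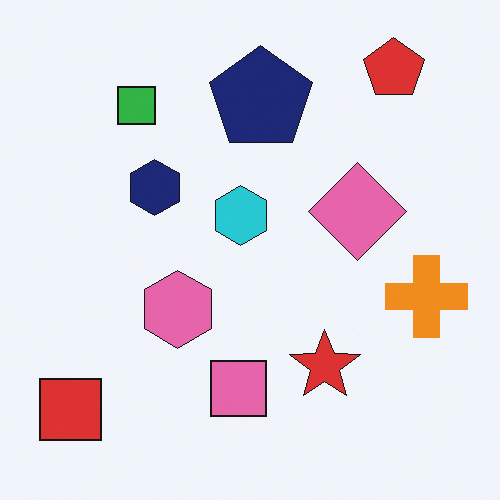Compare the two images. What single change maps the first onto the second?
It was flipped horizontally (left ↔ right).

The red square is in the bottom-right of the first image and the bottom-left of the second — shapes on opposite sides of the vertical midline have swapped in a mirror flip.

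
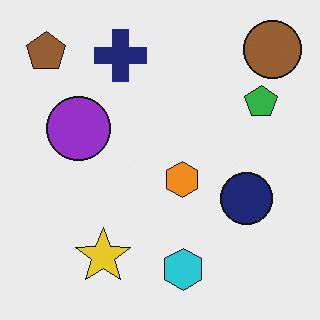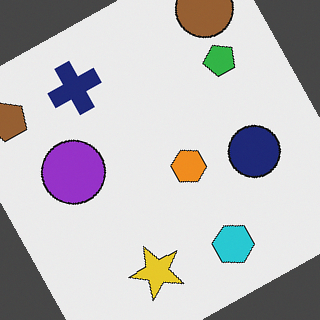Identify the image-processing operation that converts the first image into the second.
This is the original image rotated counter-clockwise by a clearly visible amount.

Every shape is tilted by the same angle and the image corners show triangular fill wedges — a whole-image rotation by a non-right angle.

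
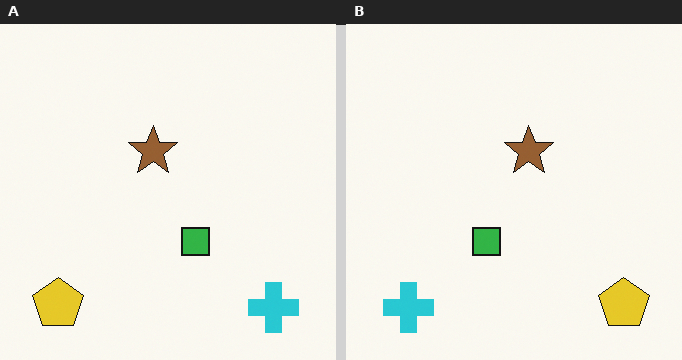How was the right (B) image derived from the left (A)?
The image was flipped horizontally (left ↔ right).

The yellow pentagon is in the bottom-left of the left (A) image and the bottom-right of the right (B) — shapes on opposite sides of the vertical midline have swapped in a mirror flip.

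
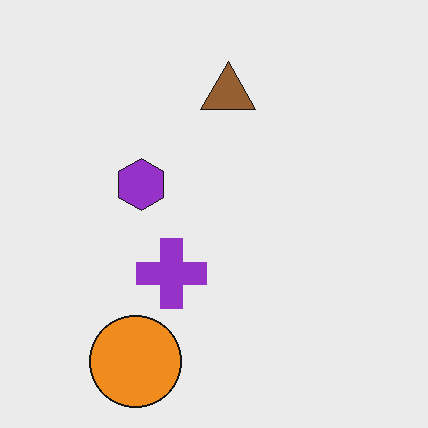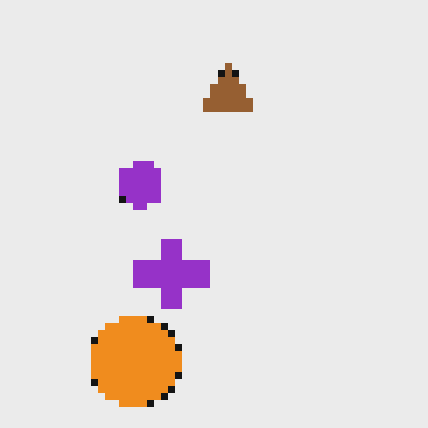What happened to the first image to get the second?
The image was moderately pixelated.

Shapes are reduced to large square blocks; fine edges and outlines are lost — a downscale-then-upscale (mosaic) effect.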